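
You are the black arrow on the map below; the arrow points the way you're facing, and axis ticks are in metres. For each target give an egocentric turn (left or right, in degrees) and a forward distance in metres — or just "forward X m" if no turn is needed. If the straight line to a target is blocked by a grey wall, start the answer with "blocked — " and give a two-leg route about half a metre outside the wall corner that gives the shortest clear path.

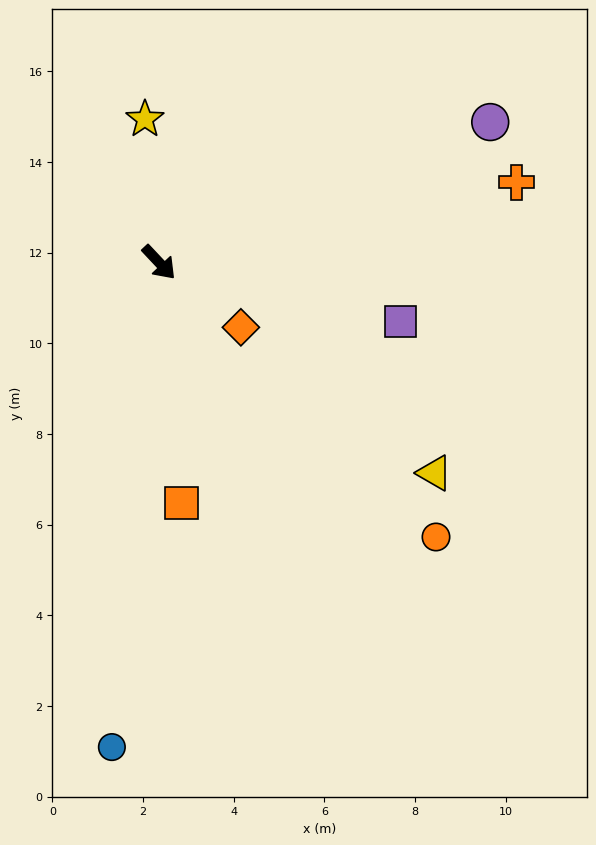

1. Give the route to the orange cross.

turn left 59°, forward 8.1 m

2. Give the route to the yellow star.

turn left 142°, forward 3.2 m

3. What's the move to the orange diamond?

turn left 8°, forward 2.3 m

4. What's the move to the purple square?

turn left 33°, forward 5.5 m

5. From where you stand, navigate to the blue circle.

turn right 49°, forward 10.7 m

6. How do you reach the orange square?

turn right 38°, forward 5.3 m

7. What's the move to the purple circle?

turn left 70°, forward 7.9 m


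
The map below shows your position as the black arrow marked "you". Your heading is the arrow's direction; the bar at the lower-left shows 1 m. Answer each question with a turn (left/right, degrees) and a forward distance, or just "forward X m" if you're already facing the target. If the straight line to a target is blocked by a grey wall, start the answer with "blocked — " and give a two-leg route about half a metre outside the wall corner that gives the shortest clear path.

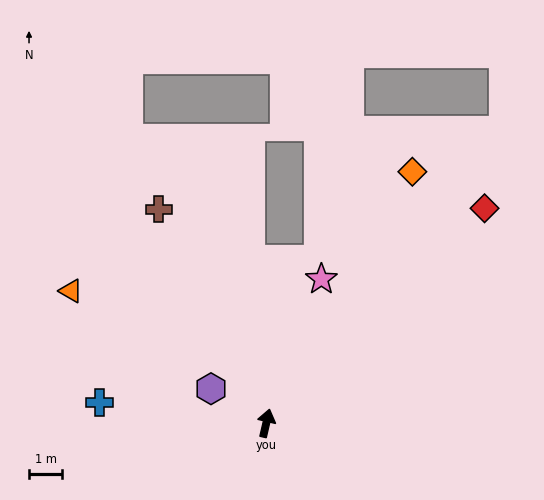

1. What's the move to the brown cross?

turn left 40°, forward 7.2 m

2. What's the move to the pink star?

turn right 8°, forward 4.7 m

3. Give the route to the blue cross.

turn left 96°, forward 5.1 m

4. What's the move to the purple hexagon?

turn left 71°, forward 2.0 m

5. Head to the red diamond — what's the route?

turn right 32°, forward 9.3 m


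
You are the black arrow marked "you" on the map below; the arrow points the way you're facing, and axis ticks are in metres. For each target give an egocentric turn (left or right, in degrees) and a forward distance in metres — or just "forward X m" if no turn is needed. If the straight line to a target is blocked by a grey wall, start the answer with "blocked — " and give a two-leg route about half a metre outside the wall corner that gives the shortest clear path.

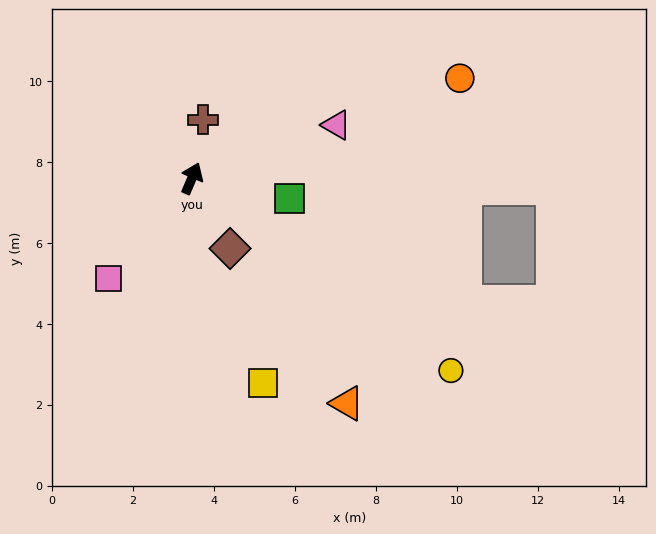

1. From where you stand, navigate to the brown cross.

turn left 12°, forward 1.5 m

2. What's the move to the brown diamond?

turn right 128°, forward 2.0 m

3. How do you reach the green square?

turn right 79°, forward 2.5 m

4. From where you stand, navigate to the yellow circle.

turn right 104°, forward 8.0 m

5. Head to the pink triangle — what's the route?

turn right 47°, forward 3.8 m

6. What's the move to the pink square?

turn left 163°, forward 3.2 m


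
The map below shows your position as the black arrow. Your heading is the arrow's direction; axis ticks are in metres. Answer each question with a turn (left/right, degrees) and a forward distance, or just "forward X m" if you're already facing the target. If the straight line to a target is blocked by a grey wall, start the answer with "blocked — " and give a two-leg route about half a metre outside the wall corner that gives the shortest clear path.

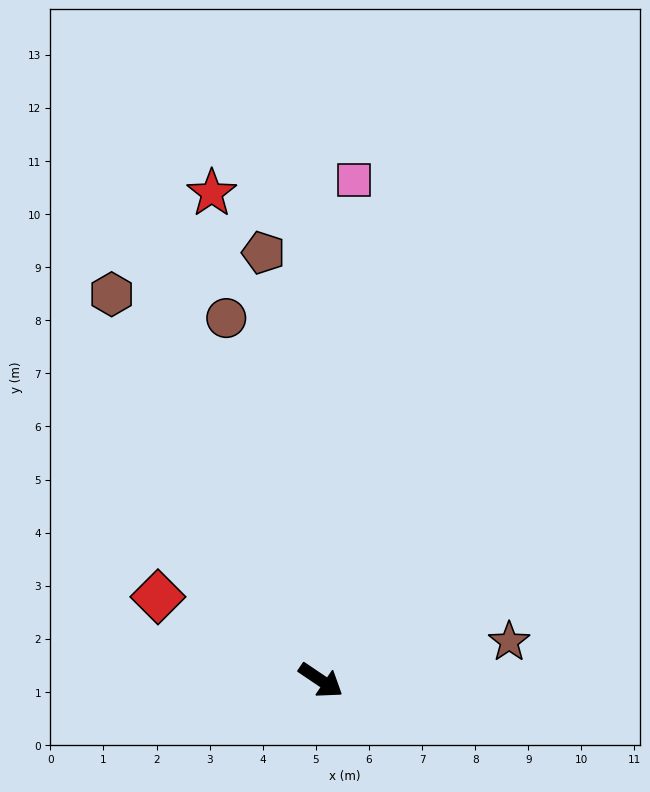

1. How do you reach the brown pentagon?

turn left 132°, forward 8.1 m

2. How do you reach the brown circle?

turn left 139°, forward 7.1 m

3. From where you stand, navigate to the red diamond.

turn right 173°, forward 3.4 m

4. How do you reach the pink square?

turn left 120°, forward 9.4 m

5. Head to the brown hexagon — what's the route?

turn left 152°, forward 8.3 m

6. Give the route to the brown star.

turn left 46°, forward 3.6 m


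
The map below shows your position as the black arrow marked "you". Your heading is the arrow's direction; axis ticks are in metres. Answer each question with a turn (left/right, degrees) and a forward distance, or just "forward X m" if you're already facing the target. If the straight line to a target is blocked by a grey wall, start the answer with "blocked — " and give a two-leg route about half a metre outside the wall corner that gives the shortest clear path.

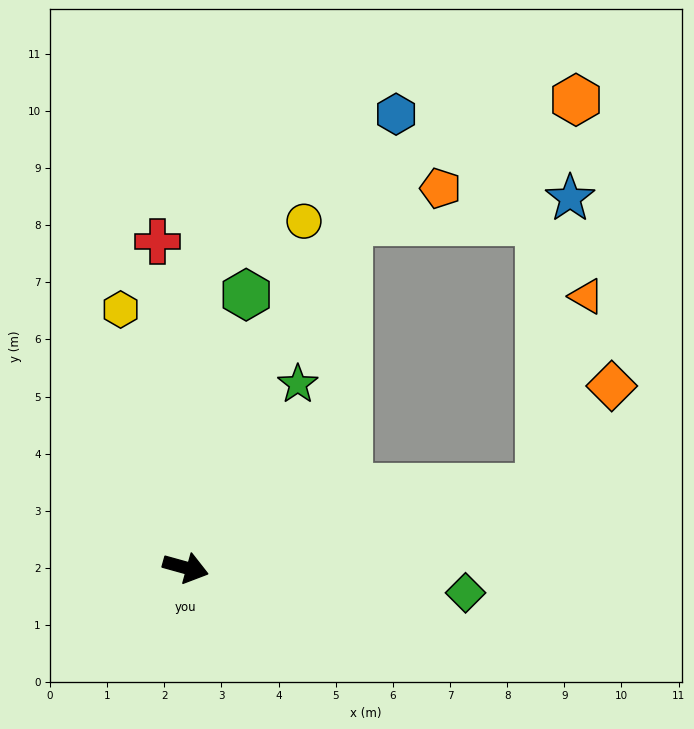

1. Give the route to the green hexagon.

turn left 93°, forward 4.9 m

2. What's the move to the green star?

turn left 74°, forward 3.8 m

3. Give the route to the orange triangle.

blocked — turn left 28°, forward 6.3 m, then turn left 64°, forward 3.5 m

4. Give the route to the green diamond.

turn left 10°, forward 4.9 m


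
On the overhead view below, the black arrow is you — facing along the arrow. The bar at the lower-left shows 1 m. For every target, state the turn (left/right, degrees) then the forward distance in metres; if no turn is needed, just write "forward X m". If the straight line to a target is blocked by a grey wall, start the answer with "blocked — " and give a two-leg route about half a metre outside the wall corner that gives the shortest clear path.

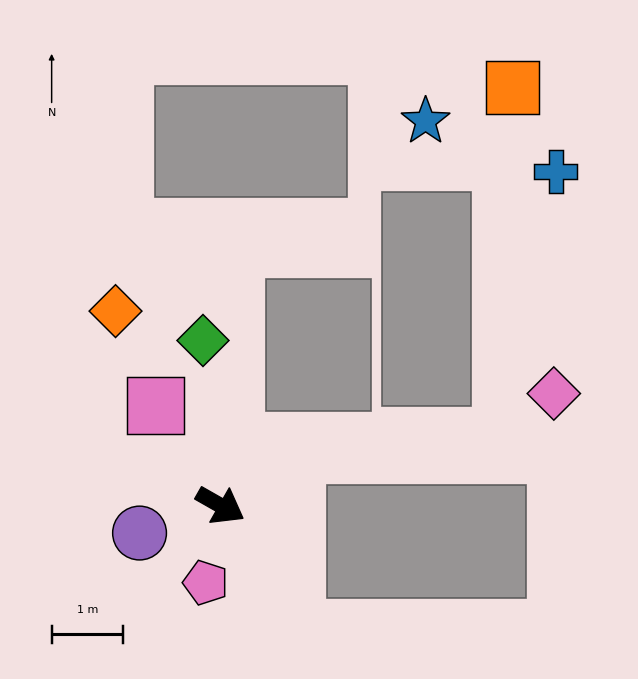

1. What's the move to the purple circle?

turn right 132°, forward 1.2 m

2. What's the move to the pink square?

turn left 153°, forward 1.7 m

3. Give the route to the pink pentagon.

turn right 71°, forward 1.1 m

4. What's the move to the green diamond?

turn left 126°, forward 2.3 m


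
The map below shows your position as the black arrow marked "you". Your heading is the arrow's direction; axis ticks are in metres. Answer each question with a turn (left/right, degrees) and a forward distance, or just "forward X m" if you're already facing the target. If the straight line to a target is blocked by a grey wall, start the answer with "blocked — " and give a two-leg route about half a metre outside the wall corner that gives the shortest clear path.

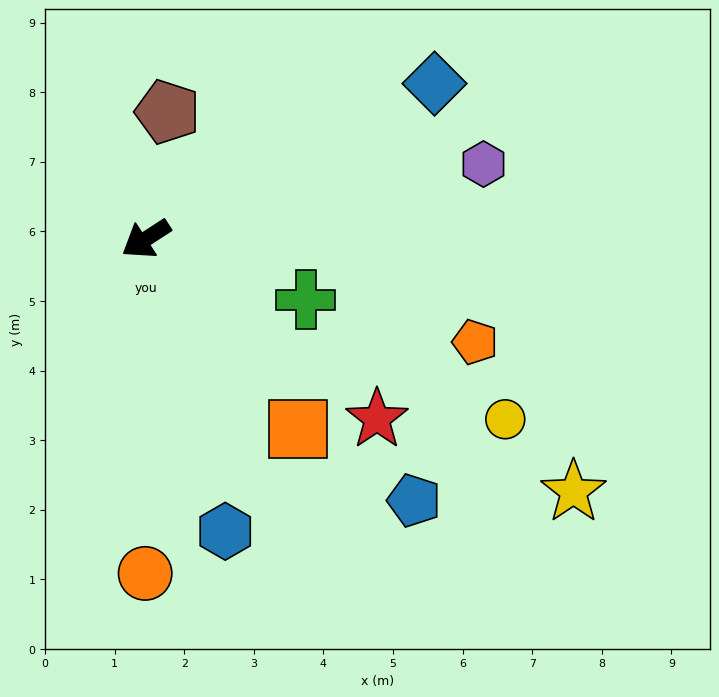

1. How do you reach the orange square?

turn left 96°, forward 3.5 m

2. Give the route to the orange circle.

turn left 57°, forward 4.8 m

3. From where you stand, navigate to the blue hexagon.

turn left 72°, forward 4.4 m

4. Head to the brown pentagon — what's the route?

turn right 133°, forward 1.9 m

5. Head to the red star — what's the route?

turn left 109°, forward 4.2 m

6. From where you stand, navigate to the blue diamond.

turn left 175°, forward 4.7 m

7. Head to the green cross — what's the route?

turn left 126°, forward 2.5 m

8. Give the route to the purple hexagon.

turn left 160°, forward 5.0 m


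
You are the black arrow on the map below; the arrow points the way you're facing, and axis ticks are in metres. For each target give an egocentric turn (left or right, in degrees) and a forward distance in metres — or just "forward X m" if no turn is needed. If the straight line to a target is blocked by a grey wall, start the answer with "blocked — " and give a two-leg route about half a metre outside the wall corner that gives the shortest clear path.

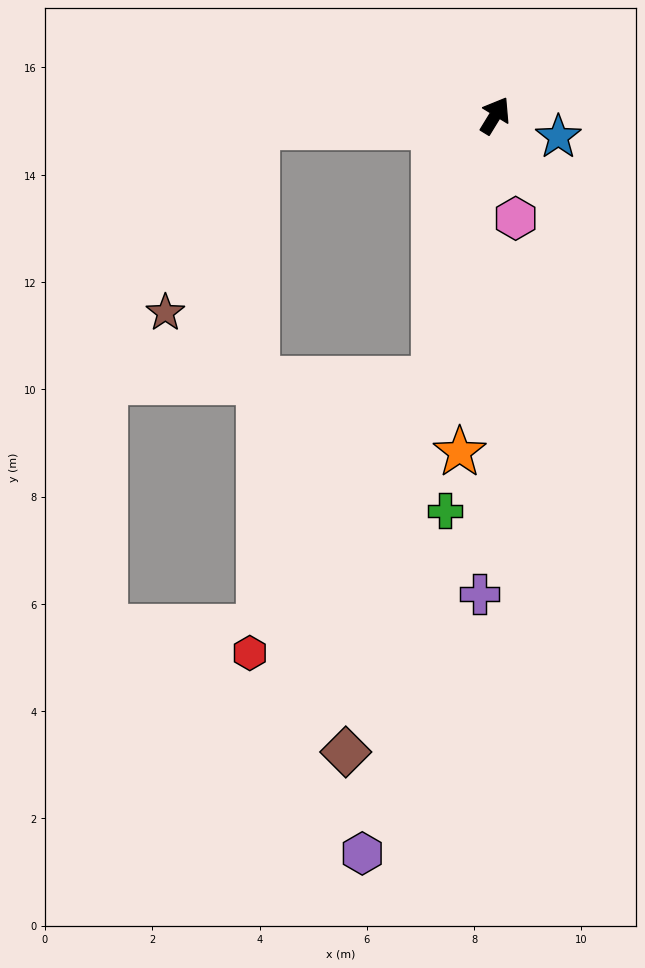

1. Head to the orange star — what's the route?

turn right 155°, forward 6.3 m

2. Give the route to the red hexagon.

blocked — turn right 162°, forward 5.1 m, then turn right 20°, forward 6.1 m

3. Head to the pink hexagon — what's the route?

turn right 137°, forward 2.0 m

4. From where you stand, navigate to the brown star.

blocked — turn left 124°, forward 4.5 m, then turn left 61°, forward 3.9 m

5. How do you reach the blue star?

turn right 77°, forward 1.2 m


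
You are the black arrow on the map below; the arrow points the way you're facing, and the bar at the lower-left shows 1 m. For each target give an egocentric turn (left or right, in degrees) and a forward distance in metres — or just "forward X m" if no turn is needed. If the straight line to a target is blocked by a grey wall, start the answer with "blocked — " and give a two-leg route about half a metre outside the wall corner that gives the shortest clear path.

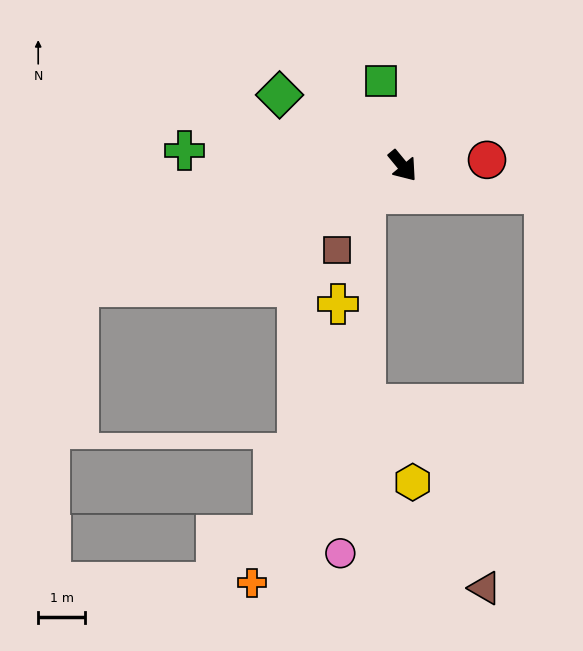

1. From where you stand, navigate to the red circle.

turn left 55°, forward 1.8 m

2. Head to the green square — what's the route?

turn left 155°, forward 1.9 m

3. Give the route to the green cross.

turn right 134°, forward 4.7 m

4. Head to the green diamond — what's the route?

turn right 159°, forward 3.0 m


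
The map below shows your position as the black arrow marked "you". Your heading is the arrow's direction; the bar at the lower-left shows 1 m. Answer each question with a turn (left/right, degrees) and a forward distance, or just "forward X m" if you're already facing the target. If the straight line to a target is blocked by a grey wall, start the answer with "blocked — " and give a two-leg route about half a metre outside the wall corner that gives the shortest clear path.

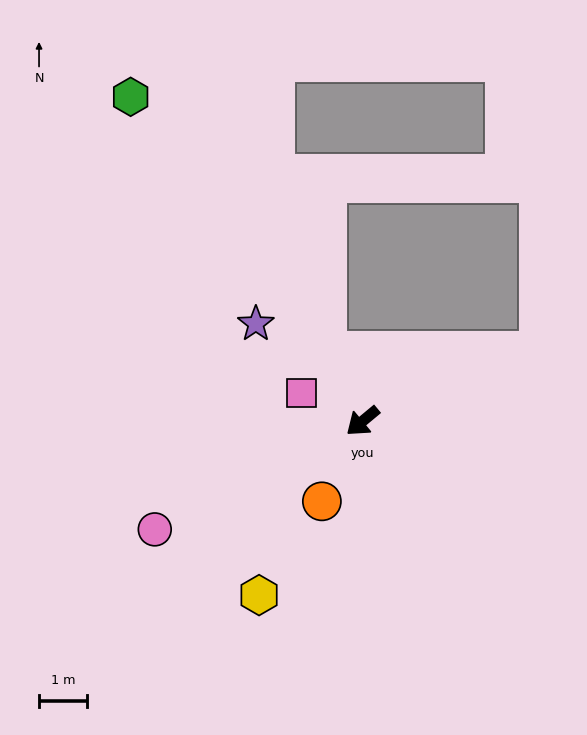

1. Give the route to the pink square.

turn right 65°, forward 1.4 m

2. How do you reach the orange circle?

turn left 23°, forward 1.9 m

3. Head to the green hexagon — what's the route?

turn right 94°, forward 8.3 m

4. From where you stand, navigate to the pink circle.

turn right 12°, forward 4.9 m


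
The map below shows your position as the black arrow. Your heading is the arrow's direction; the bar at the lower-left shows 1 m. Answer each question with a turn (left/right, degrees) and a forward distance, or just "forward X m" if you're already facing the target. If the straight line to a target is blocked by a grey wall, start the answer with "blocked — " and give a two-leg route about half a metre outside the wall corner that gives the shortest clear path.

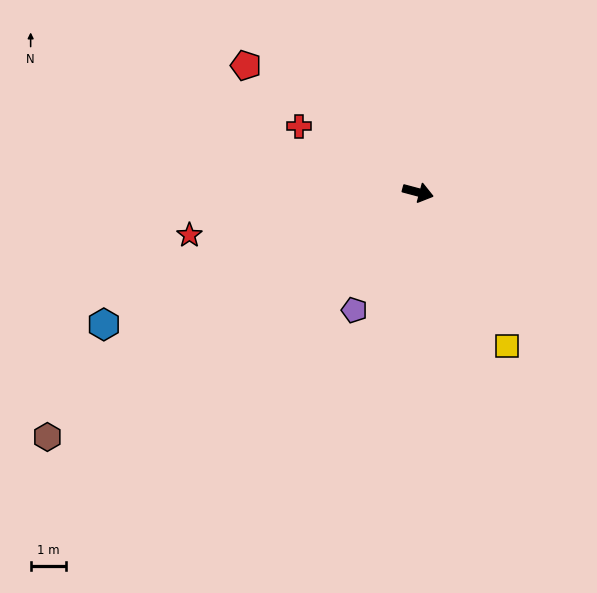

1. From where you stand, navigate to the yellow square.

turn right 45°, forward 5.0 m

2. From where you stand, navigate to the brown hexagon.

turn right 132°, forward 12.5 m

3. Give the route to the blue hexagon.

turn right 142°, forward 9.6 m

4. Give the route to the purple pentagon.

turn right 103°, forward 3.8 m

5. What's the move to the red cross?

turn left 166°, forward 3.8 m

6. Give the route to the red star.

turn right 154°, forward 6.5 m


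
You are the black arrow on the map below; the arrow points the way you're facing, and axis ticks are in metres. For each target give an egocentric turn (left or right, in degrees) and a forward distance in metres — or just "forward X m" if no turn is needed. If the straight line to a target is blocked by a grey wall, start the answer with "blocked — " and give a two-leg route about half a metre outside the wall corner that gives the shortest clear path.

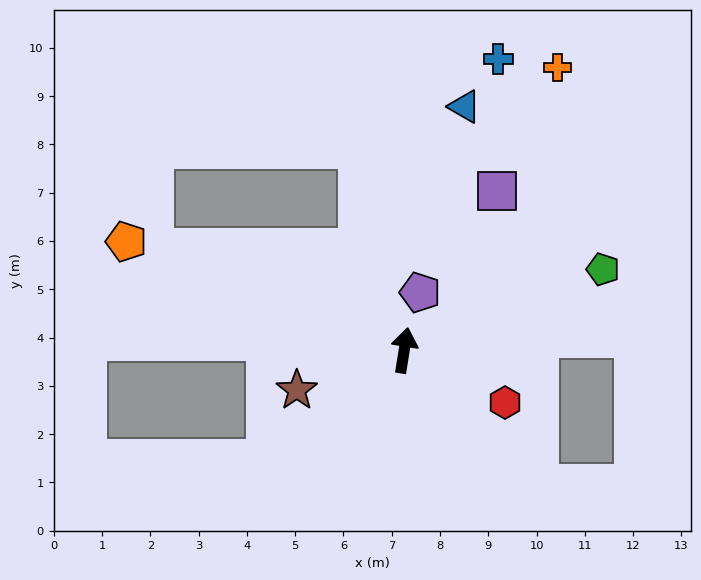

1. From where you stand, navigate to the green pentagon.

turn right 59°, forward 4.4 m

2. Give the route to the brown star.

turn left 119°, forward 2.4 m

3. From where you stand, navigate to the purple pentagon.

turn right 6°, forward 1.2 m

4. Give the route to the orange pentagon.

turn left 78°, forward 6.2 m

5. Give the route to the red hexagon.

turn right 108°, forward 2.4 m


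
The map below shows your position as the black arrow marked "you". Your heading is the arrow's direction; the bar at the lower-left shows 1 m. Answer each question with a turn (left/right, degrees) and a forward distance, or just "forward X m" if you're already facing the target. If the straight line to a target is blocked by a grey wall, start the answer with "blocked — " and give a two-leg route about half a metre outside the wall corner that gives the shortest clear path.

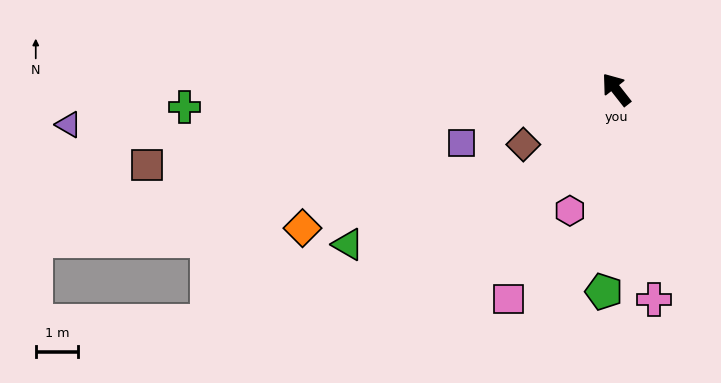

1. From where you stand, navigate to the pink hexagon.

turn left 121°, forward 3.0 m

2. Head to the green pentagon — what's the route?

turn left 138°, forward 4.8 m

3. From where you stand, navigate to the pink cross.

turn left 152°, forward 5.0 m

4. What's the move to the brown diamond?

turn left 83°, forward 2.5 m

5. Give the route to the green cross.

turn left 54°, forward 10.1 m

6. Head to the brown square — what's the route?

turn left 61°, forward 11.2 m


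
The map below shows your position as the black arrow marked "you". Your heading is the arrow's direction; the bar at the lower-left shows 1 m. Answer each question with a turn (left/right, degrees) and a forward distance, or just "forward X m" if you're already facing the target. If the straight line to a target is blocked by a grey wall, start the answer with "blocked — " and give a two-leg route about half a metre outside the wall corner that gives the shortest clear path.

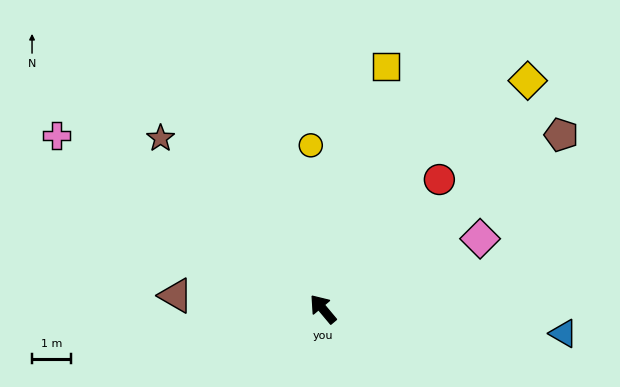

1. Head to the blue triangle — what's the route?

turn right 136°, forward 6.3 m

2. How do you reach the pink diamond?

turn right 106°, forward 4.5 m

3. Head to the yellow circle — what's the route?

turn right 36°, forward 4.3 m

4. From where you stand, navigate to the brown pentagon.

turn right 94°, forward 7.6 m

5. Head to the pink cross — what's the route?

turn left 17°, forward 8.2 m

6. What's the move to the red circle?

turn right 82°, forward 4.5 m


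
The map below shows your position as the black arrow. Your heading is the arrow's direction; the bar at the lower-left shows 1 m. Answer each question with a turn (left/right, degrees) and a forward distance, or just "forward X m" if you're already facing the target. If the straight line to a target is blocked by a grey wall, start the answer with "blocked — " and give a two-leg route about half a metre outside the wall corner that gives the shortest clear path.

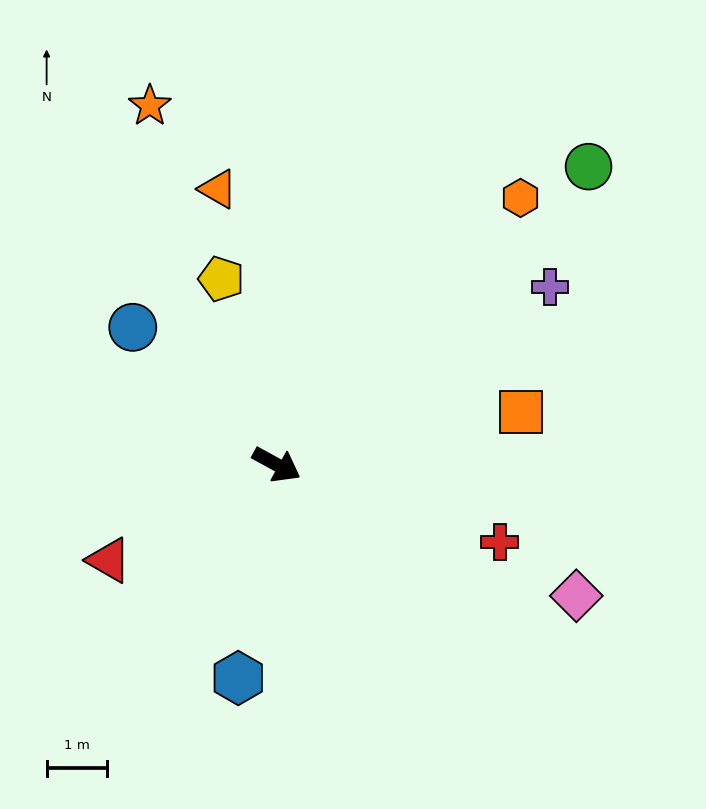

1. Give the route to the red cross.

turn left 10°, forward 3.9 m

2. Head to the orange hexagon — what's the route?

turn left 76°, forward 6.0 m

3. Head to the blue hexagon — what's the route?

turn right 72°, forward 3.6 m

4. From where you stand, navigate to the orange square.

turn left 41°, forward 4.2 m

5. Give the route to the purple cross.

turn left 62°, forward 5.4 m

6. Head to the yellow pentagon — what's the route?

turn left 135°, forward 3.2 m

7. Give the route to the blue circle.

turn left 165°, forward 3.3 m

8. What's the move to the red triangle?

turn right 122°, forward 3.2 m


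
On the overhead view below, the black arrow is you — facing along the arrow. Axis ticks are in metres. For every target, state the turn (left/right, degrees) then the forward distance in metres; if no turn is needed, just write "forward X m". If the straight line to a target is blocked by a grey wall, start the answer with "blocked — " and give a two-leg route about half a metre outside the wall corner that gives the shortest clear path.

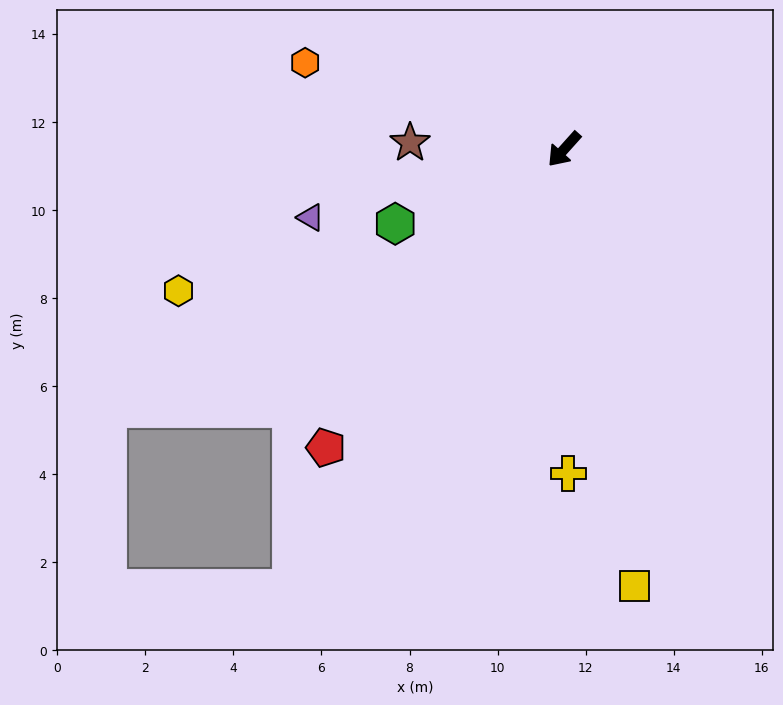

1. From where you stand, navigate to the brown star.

turn right 51°, forward 3.5 m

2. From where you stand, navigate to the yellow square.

turn left 51°, forward 10.0 m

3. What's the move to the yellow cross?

turn left 43°, forward 7.4 m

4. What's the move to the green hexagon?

turn right 24°, forward 4.2 m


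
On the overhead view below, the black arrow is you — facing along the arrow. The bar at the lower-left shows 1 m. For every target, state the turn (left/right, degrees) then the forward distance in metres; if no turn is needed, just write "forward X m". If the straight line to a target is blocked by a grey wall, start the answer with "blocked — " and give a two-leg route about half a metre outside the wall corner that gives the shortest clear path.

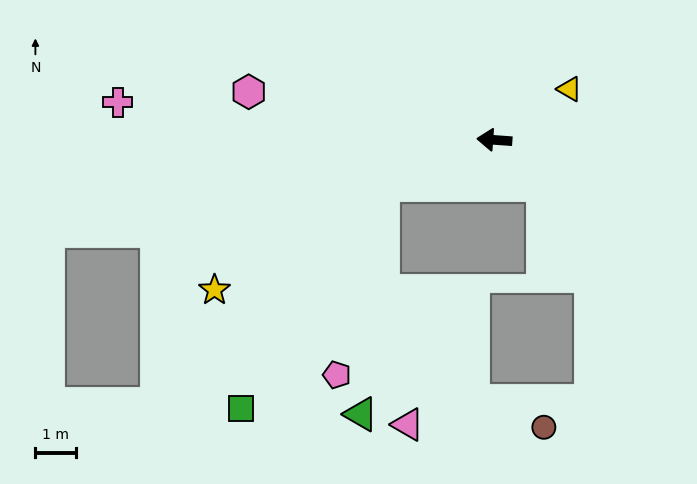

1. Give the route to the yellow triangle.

turn right 142°, forward 2.2 m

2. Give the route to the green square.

blocked — turn left 26°, forward 3.0 m, then turn left 36°, forward 6.6 m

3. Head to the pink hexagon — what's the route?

turn right 7°, forward 6.2 m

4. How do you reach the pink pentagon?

blocked — turn left 26°, forward 3.0 m, then turn left 55°, forward 4.8 m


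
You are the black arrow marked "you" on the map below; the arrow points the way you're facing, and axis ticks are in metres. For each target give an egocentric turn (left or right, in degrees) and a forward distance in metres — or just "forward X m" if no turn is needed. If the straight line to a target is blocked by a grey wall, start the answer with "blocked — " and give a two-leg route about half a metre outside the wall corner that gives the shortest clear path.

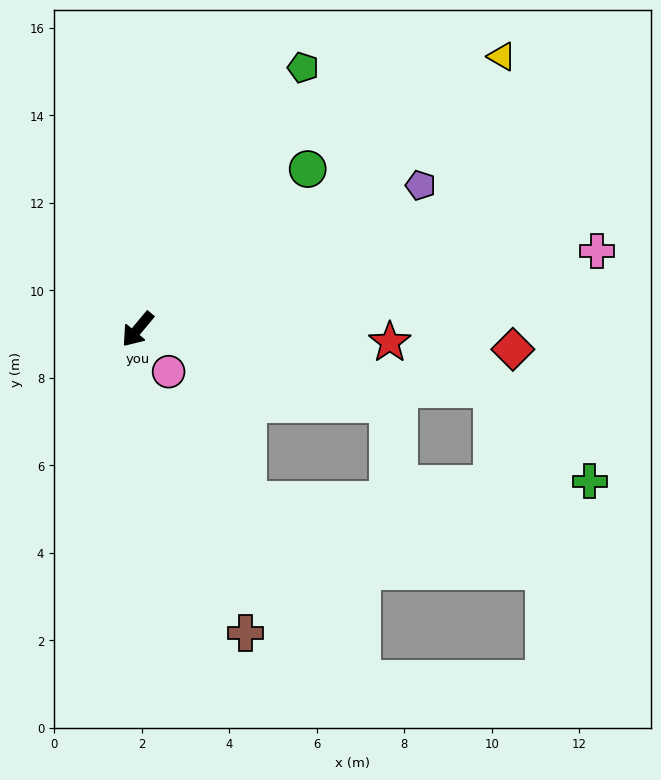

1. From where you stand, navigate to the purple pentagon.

turn left 157°, forward 7.3 m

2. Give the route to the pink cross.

turn left 139°, forward 10.7 m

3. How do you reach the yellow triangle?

turn left 167°, forward 10.4 m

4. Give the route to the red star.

turn left 127°, forward 5.8 m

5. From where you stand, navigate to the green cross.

blocked — turn left 120°, forward 8.2 m, then turn right 33°, forward 3.1 m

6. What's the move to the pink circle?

turn left 76°, forward 1.2 m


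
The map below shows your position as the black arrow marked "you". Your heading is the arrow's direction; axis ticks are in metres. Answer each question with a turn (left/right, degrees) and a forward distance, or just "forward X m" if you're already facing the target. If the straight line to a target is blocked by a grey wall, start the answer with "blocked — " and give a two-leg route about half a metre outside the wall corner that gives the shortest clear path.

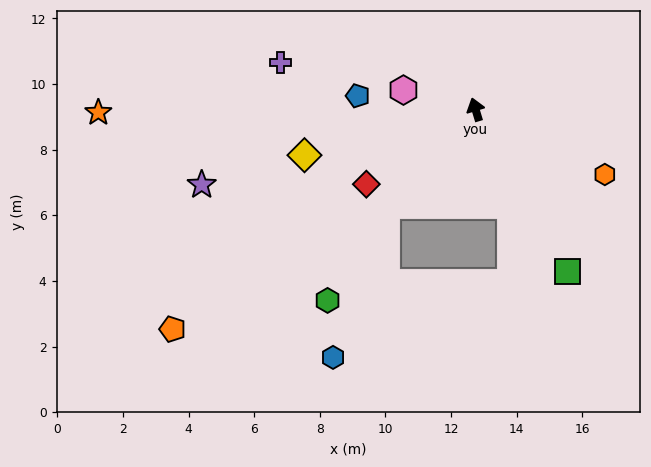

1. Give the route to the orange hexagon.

turn right 134°, forward 4.4 m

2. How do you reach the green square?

turn right 167°, forward 5.7 m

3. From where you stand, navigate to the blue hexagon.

blocked — turn left 120°, forward 4.0 m, then turn left 24°, forward 4.9 m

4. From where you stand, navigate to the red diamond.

turn left 107°, forward 4.0 m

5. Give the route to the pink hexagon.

turn left 58°, forward 2.3 m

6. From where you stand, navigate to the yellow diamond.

turn left 88°, forward 5.4 m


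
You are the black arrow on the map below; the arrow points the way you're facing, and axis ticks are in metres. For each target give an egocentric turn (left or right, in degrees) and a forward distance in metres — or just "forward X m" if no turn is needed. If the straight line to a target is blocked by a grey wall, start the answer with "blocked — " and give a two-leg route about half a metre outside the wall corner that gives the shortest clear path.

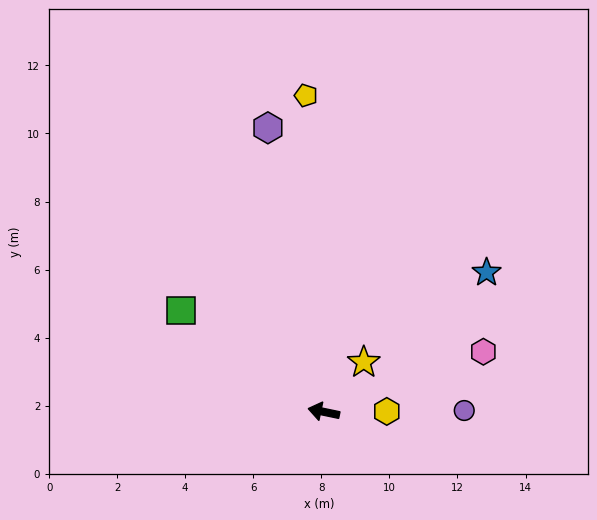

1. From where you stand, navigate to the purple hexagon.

turn right 67°, forward 8.5 m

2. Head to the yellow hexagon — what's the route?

turn right 168°, forward 1.9 m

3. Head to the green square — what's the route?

turn right 24°, forward 5.2 m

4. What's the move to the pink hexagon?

turn right 148°, forward 5.0 m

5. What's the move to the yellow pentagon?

turn right 75°, forward 9.3 m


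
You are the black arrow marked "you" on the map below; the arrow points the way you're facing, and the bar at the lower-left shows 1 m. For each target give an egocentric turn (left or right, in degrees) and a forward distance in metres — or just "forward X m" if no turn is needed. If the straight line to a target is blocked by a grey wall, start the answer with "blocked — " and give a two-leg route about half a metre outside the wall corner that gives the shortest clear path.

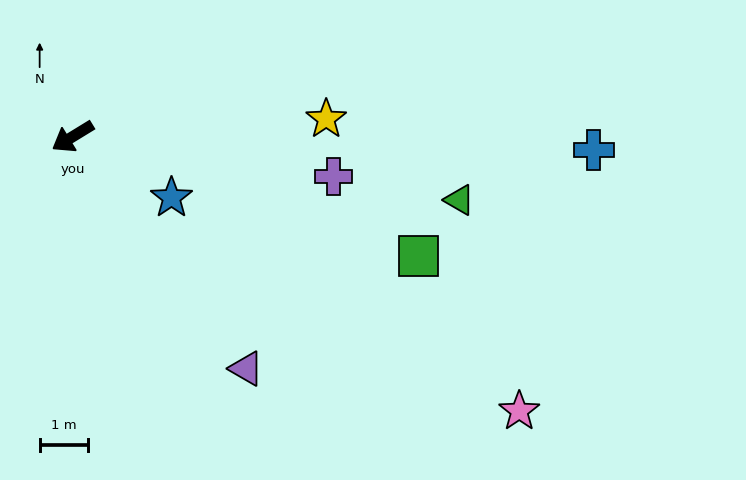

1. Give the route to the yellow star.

turn left 153°, forward 5.3 m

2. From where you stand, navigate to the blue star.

turn left 117°, forward 2.4 m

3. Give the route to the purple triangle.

turn left 95°, forward 6.0 m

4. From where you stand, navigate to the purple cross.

turn left 140°, forward 5.5 m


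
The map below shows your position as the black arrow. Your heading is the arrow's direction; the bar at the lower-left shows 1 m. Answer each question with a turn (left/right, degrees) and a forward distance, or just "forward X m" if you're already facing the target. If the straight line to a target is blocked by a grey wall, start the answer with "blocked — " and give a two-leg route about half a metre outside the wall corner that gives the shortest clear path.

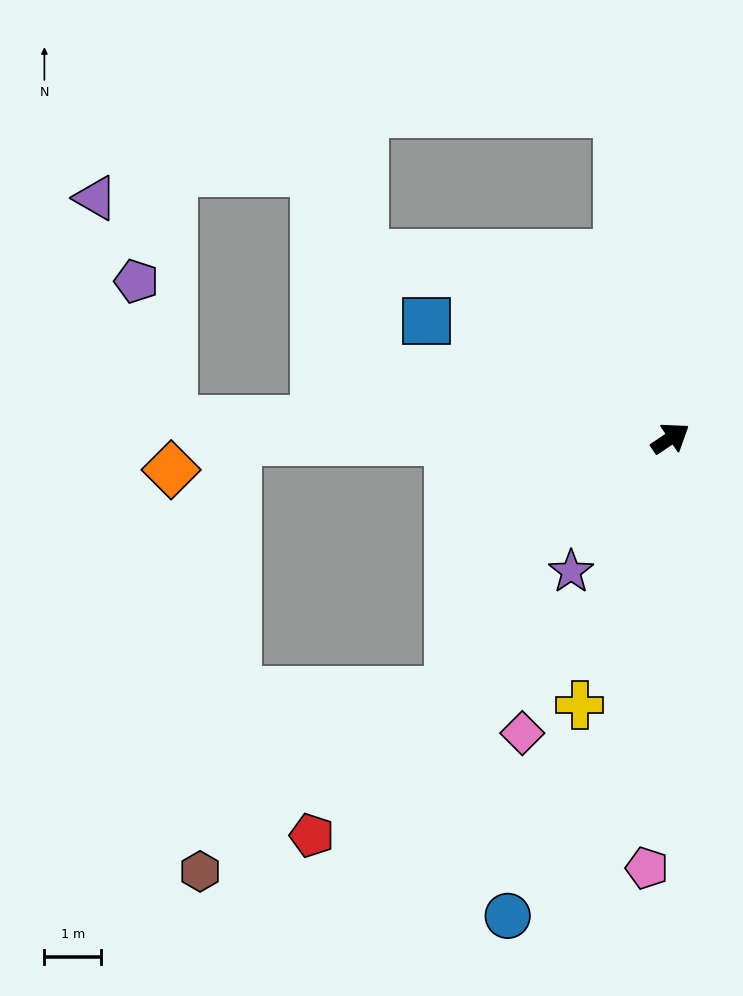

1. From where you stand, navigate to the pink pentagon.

turn right 127°, forward 7.5 m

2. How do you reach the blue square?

turn left 120°, forward 4.7 m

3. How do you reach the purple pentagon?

blocked — turn left 144°, forward 8.7 m, then turn right 73°, forward 2.5 m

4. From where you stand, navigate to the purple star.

turn right 161°, forward 2.9 m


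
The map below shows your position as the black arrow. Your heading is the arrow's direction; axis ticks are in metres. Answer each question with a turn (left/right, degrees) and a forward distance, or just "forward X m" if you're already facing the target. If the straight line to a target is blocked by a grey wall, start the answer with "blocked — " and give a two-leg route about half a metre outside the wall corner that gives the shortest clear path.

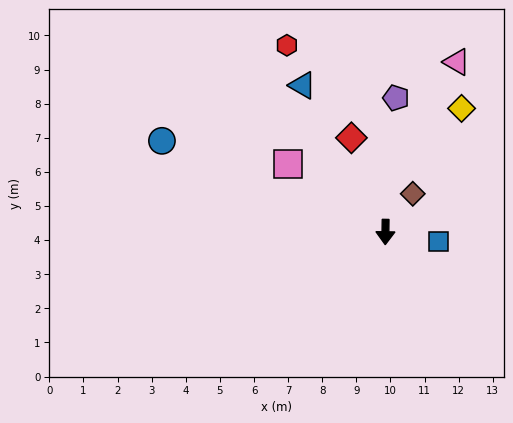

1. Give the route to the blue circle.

turn right 111°, forward 7.1 m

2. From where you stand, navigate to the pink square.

turn right 124°, forward 3.5 m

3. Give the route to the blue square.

turn left 80°, forward 1.6 m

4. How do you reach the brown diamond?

turn left 145°, forward 1.4 m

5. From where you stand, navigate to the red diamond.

turn right 159°, forward 2.9 m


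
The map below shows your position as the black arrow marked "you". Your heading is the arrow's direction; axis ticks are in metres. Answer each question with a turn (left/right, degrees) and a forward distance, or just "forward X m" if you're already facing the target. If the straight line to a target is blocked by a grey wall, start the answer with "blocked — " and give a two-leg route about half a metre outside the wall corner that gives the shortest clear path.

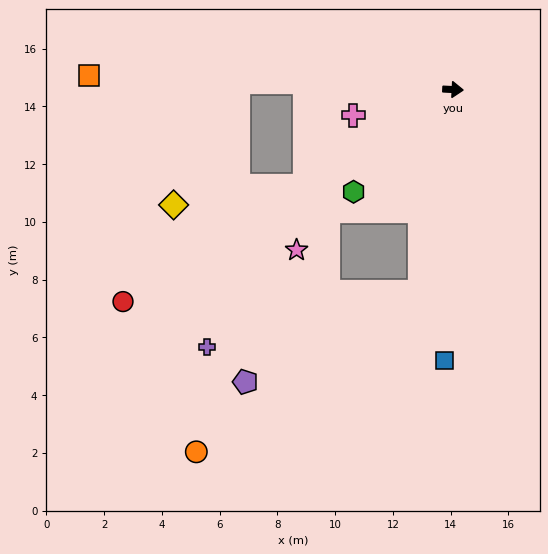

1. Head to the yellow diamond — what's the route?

blocked — turn right 144°, forward 6.1 m, then turn right 25°, forward 4.6 m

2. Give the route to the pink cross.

turn right 163°, forward 3.6 m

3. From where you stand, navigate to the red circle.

turn right 144°, forward 13.6 m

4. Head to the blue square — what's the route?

turn right 89°, forward 9.4 m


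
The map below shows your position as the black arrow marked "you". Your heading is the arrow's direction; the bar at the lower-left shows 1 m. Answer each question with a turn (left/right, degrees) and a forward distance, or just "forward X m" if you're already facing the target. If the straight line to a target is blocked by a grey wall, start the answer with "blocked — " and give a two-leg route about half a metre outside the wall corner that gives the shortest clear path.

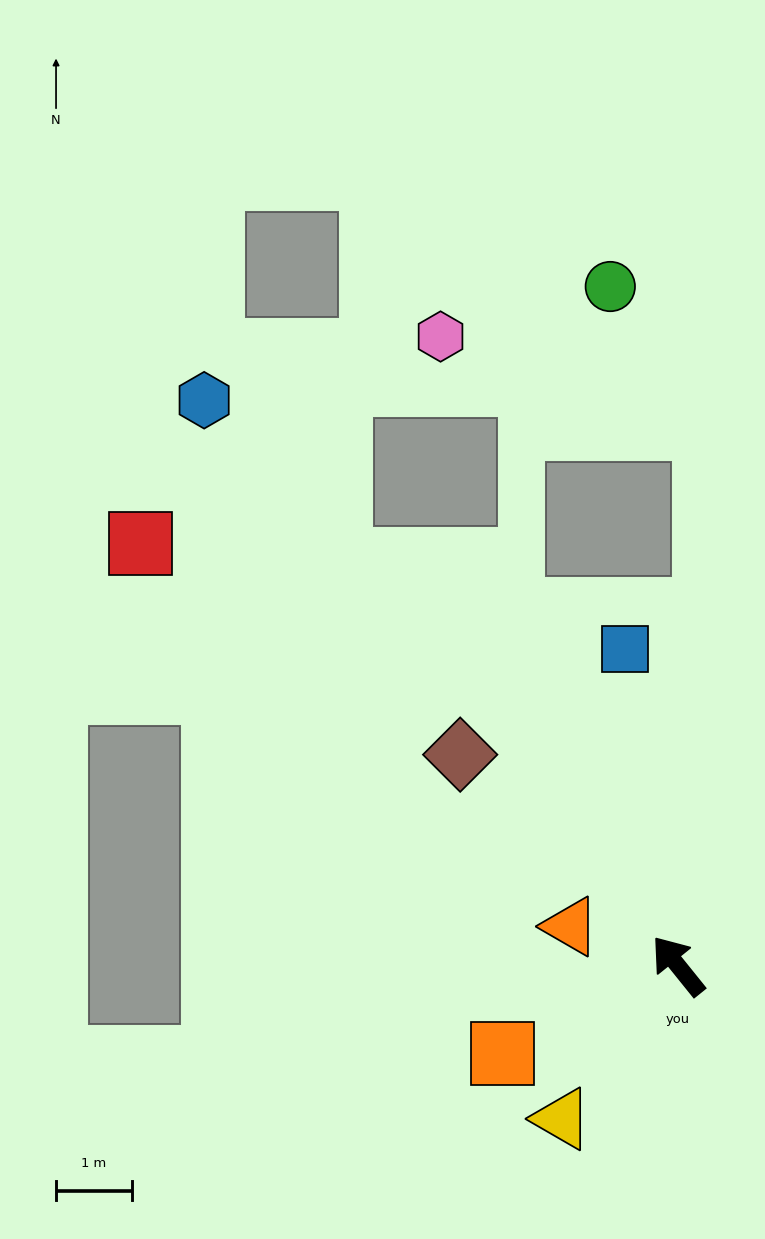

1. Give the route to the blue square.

turn right 29°, forward 4.2 m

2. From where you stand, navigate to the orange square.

turn left 78°, forward 2.6 m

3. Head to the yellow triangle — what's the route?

turn left 104°, forward 2.5 m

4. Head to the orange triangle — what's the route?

turn left 31°, forward 1.5 m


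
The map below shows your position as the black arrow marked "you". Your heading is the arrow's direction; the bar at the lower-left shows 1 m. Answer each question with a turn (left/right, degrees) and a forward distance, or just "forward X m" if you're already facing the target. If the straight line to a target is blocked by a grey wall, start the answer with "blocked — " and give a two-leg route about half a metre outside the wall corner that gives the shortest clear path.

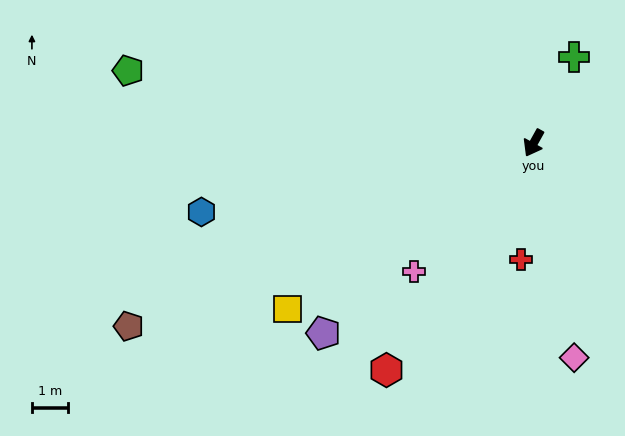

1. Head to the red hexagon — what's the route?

turn right 4°, forward 7.5 m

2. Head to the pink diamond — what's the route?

turn left 40°, forward 6.0 m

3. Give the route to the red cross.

turn left 23°, forward 3.2 m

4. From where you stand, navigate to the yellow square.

turn right 27°, forward 8.2 m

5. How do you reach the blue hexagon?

turn right 49°, forward 9.3 m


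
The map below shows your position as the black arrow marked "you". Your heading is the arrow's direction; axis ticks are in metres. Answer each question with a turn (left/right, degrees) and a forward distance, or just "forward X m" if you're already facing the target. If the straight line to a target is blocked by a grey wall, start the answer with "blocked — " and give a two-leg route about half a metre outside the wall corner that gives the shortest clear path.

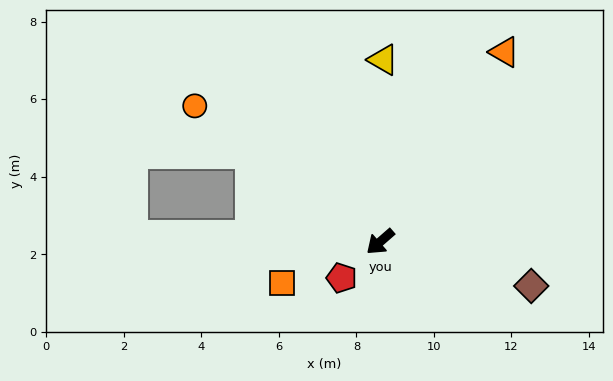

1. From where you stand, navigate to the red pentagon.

turn left 2°, forward 1.4 m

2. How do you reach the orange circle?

turn right 77°, forward 5.9 m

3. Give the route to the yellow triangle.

turn right 132°, forward 4.7 m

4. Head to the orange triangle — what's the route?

turn right 164°, forward 5.8 m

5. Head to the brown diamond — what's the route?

turn left 123°, forward 4.1 m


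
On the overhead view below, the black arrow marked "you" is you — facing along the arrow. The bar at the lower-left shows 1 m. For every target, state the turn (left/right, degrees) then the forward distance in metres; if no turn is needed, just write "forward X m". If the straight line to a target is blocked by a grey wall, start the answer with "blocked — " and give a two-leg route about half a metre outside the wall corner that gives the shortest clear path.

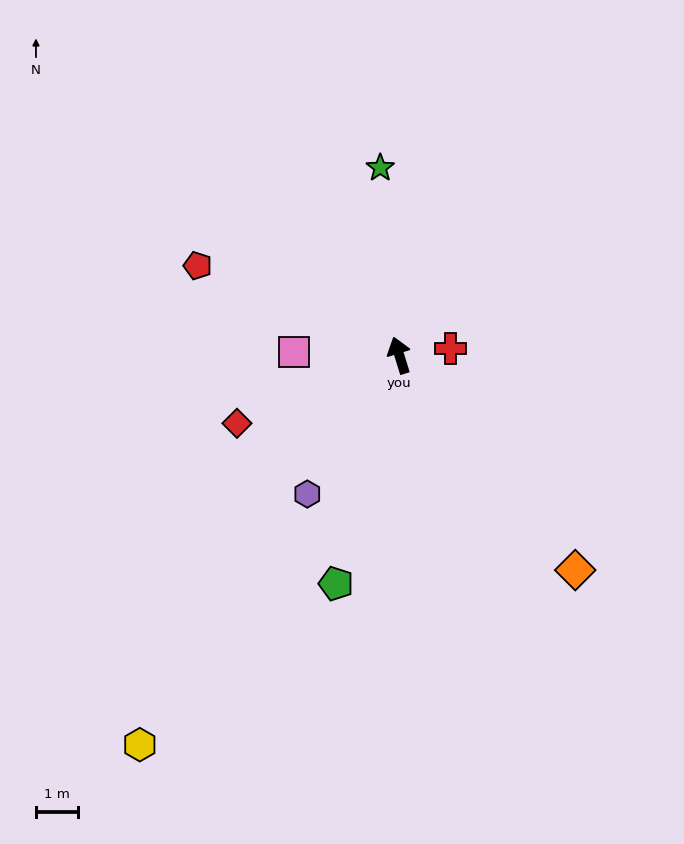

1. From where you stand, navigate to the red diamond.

turn left 96°, forward 4.2 m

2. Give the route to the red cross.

turn right 99°, forward 1.2 m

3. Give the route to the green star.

turn right 11°, forward 4.5 m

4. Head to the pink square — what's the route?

turn left 71°, forward 2.5 m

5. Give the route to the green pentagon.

turn left 147°, forward 5.6 m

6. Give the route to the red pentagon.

turn left 49°, forward 5.3 m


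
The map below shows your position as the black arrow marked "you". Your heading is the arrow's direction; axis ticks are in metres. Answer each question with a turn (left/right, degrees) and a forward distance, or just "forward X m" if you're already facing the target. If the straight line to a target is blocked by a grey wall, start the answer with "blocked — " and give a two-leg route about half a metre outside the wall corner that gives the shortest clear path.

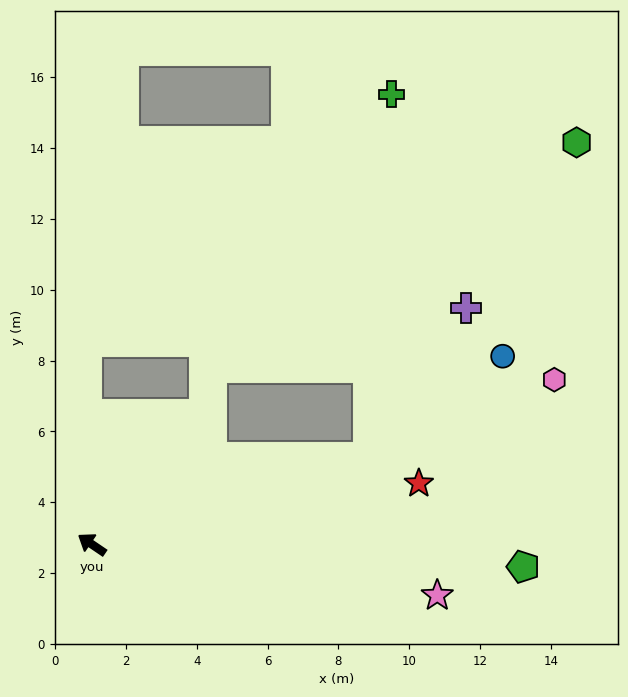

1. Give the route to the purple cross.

blocked — turn right 128°, forward 8.2 m, then turn left 39°, forward 5.0 m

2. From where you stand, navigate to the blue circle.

blocked — turn right 128°, forward 8.2 m, then turn left 19°, forward 4.7 m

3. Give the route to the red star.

turn right 135°, forward 9.4 m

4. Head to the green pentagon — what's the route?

turn right 149°, forward 12.2 m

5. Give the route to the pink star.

turn right 154°, forward 9.9 m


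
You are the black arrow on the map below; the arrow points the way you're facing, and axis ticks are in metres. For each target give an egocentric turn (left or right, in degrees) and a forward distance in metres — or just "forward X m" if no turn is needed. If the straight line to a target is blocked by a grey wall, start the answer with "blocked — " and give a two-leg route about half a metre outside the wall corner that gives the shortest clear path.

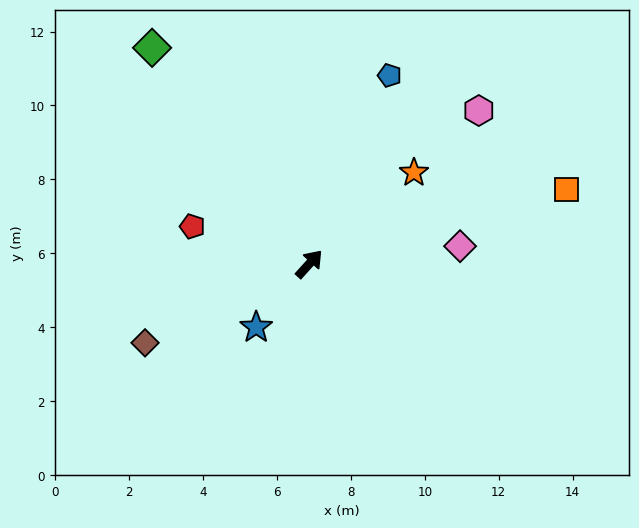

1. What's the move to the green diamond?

turn left 78°, forward 7.2 m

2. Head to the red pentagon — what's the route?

turn left 114°, forward 3.3 m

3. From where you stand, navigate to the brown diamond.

turn left 158°, forward 4.9 m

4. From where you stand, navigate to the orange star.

turn right 7°, forward 3.8 m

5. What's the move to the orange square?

turn right 32°, forward 7.2 m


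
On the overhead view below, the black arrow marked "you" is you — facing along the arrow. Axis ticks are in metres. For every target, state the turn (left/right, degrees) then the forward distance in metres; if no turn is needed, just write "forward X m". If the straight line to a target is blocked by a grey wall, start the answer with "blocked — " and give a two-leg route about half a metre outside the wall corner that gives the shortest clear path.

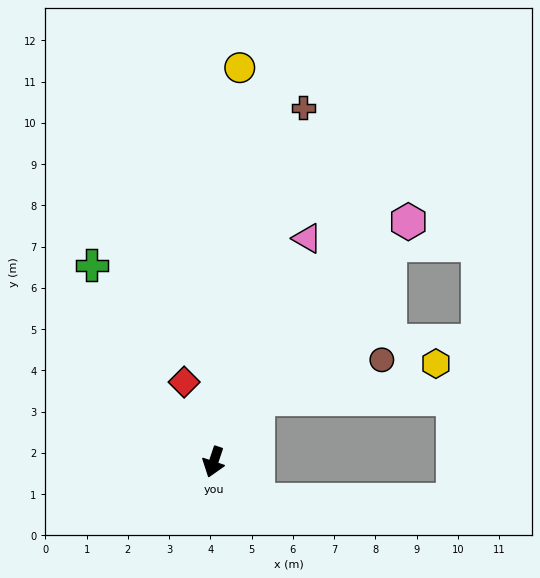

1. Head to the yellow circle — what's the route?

turn right 165°, forward 9.6 m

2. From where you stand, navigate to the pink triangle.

turn left 176°, forward 5.9 m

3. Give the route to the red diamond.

turn right 141°, forward 2.1 m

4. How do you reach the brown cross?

turn right 176°, forward 8.9 m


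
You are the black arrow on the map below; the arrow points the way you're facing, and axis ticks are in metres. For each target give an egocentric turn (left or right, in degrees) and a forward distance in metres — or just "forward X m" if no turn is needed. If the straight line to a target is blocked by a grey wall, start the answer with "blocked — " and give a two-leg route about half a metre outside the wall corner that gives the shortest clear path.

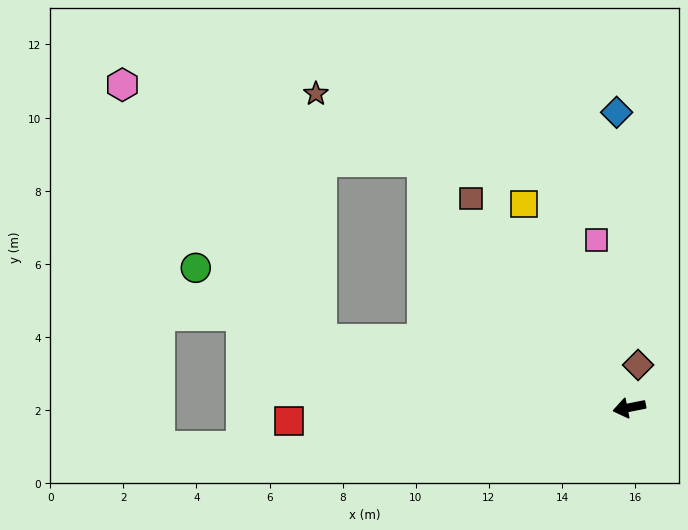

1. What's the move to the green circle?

blocked — turn right 24°, forward 8.6 m, then turn right 17°, forward 4.0 m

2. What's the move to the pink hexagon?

blocked — turn right 24°, forward 8.6 m, then turn right 39°, forward 8.8 m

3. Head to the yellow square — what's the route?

turn right 74°, forward 6.3 m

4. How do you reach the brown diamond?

turn right 113°, forward 1.2 m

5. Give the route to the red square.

turn right 9°, forward 9.3 m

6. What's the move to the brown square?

turn right 64°, forward 7.2 m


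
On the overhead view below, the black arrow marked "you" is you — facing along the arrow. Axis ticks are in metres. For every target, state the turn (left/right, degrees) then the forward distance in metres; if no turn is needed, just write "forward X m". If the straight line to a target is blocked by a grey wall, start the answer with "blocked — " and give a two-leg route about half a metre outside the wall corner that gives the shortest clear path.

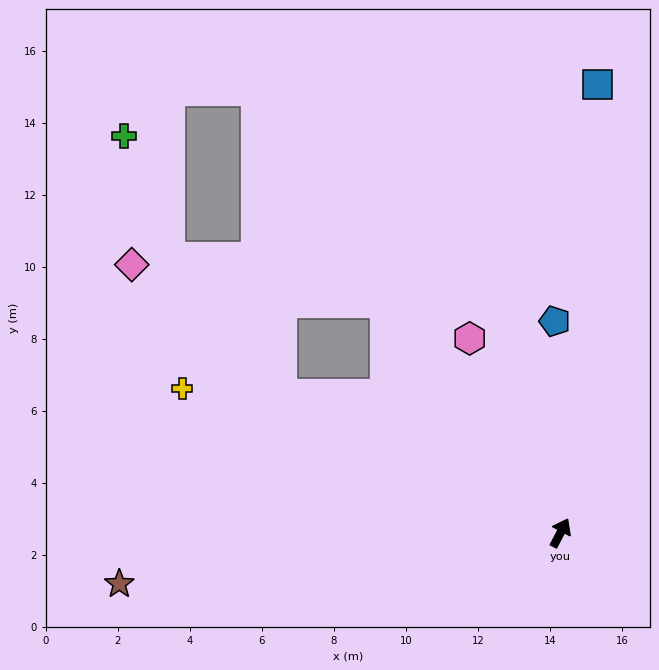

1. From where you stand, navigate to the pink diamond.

blocked — turn left 91°, forward 8.6 m, then turn right 14°, forward 5.5 m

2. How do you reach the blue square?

turn left 23°, forward 12.5 m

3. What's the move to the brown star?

turn left 124°, forward 12.3 m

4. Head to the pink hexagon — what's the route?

turn left 53°, forward 6.0 m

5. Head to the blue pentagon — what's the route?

turn left 29°, forward 5.9 m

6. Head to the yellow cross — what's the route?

turn left 97°, forward 11.2 m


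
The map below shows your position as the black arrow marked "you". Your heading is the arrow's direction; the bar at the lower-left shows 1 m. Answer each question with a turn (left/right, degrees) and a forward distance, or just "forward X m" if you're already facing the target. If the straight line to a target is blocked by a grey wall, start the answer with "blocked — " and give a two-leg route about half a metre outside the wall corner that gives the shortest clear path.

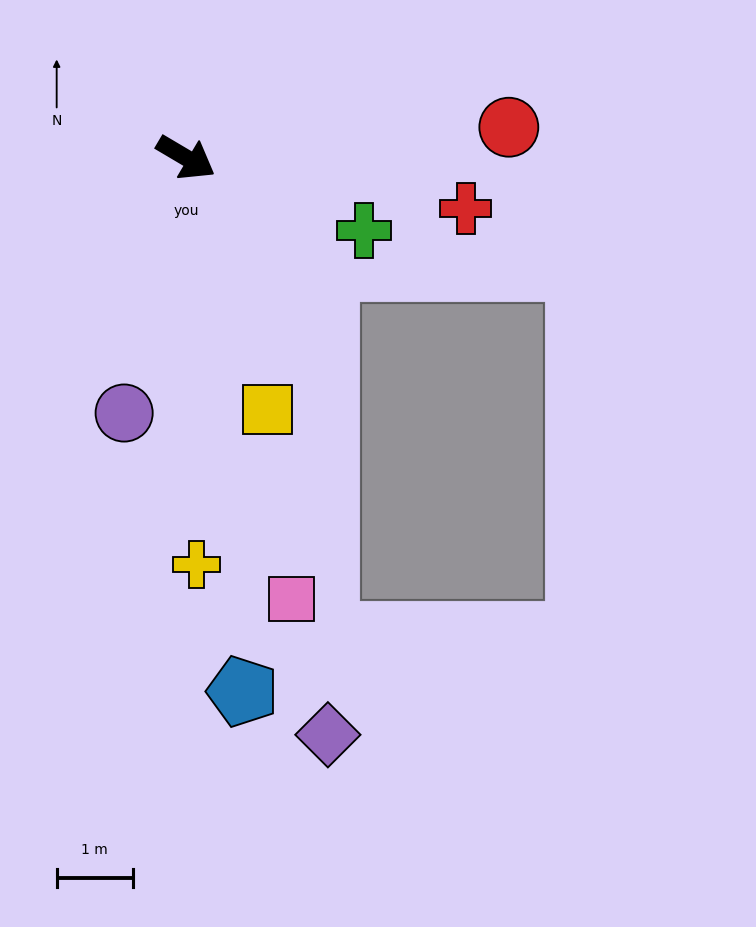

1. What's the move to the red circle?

turn left 36°, forward 4.3 m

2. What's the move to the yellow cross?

turn right 58°, forward 5.4 m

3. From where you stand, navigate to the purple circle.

turn right 73°, forward 3.5 m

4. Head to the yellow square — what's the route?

turn right 41°, forward 3.5 m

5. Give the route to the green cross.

turn left 8°, forward 2.5 m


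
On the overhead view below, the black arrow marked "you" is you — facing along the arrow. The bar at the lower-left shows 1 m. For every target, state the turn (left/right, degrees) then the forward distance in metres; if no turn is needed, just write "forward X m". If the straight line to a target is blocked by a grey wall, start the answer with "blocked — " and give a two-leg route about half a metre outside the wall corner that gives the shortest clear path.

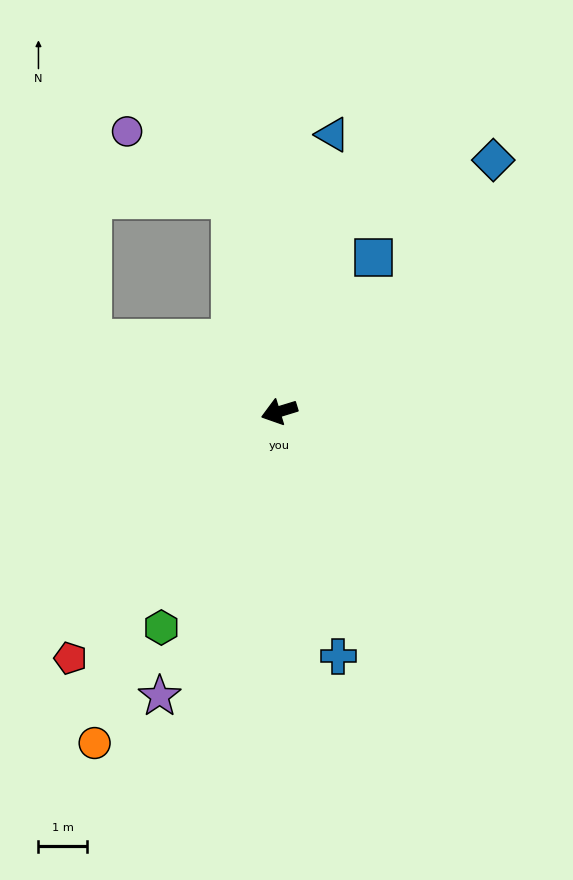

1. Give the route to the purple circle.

blocked — turn right 95°, forward 4.5 m, then turn left 46°, forward 2.5 m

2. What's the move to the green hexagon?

turn left 44°, forward 5.0 m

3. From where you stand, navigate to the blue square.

turn right 139°, forward 3.7 m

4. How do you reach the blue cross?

turn left 87°, forward 5.2 m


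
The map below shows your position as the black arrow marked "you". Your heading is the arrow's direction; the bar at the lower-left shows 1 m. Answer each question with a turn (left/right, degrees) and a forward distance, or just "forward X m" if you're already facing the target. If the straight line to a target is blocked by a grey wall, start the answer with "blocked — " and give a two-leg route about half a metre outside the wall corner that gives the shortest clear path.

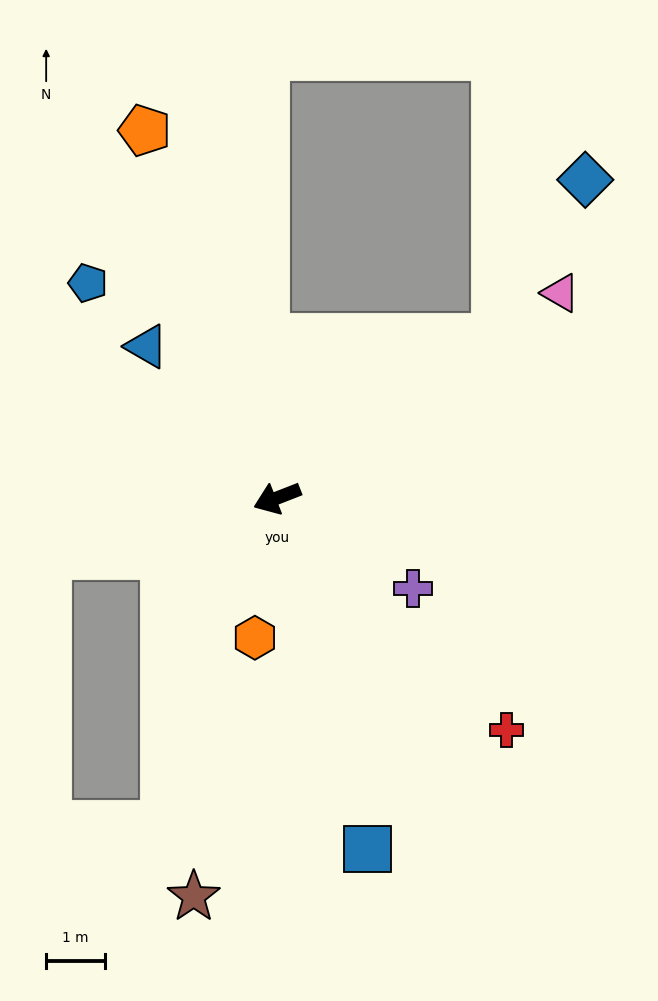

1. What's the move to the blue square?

turn left 83°, forward 6.2 m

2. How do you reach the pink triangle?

turn right 165°, forward 6.0 m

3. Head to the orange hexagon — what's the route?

turn left 60°, forward 2.4 m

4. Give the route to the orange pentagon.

turn right 92°, forward 6.7 m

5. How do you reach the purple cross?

turn left 125°, forward 2.8 m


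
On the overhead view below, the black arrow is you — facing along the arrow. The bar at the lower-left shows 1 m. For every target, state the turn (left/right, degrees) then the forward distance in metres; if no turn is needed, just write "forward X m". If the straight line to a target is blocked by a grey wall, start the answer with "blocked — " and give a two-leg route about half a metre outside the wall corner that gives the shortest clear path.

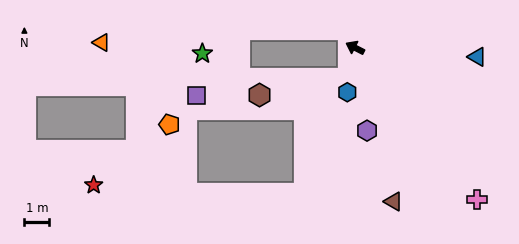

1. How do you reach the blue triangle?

turn right 157°, forward 4.9 m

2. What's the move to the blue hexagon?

turn left 107°, forward 1.8 m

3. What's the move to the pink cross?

turn left 156°, forward 7.8 m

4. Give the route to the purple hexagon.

turn left 125°, forward 3.3 m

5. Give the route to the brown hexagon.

blocked — turn left 105°, forward 1.2 m, then turn right 67°, forward 3.6 m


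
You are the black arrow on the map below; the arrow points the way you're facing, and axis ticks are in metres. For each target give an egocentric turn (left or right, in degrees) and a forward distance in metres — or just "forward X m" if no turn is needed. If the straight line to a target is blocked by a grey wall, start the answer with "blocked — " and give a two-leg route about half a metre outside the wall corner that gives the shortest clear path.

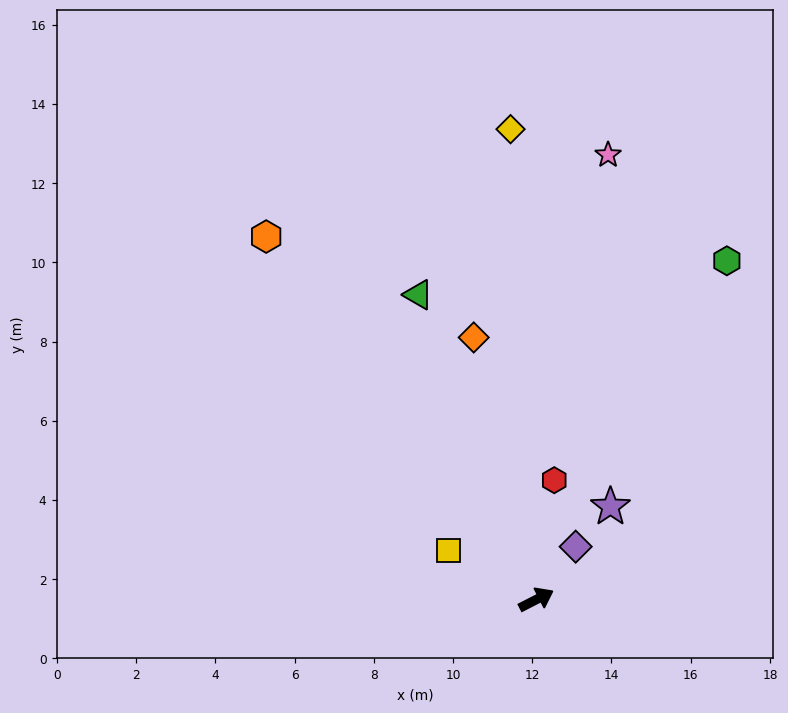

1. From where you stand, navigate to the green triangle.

turn left 84°, forward 8.3 m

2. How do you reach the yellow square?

turn left 123°, forward 2.5 m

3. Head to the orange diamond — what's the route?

turn left 76°, forward 6.8 m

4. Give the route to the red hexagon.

turn left 54°, forward 3.0 m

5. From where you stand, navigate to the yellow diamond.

turn left 66°, forward 11.9 m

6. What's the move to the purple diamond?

turn left 26°, forward 1.7 m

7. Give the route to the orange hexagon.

turn left 100°, forward 11.4 m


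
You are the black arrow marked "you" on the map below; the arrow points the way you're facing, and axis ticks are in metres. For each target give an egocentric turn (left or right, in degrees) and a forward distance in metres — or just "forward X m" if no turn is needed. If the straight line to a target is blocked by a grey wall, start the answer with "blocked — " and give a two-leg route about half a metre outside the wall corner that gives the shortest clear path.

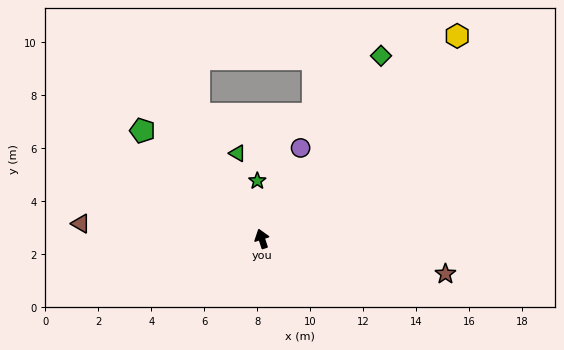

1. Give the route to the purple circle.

turn right 41°, forward 3.7 m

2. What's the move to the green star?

turn right 13°, forward 2.2 m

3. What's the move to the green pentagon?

turn left 30°, forward 6.1 m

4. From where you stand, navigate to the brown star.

turn right 119°, forward 7.1 m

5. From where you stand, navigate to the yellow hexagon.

turn right 62°, forward 10.6 m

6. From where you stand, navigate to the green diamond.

turn right 51°, forward 8.2 m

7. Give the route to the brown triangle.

turn left 67°, forward 6.9 m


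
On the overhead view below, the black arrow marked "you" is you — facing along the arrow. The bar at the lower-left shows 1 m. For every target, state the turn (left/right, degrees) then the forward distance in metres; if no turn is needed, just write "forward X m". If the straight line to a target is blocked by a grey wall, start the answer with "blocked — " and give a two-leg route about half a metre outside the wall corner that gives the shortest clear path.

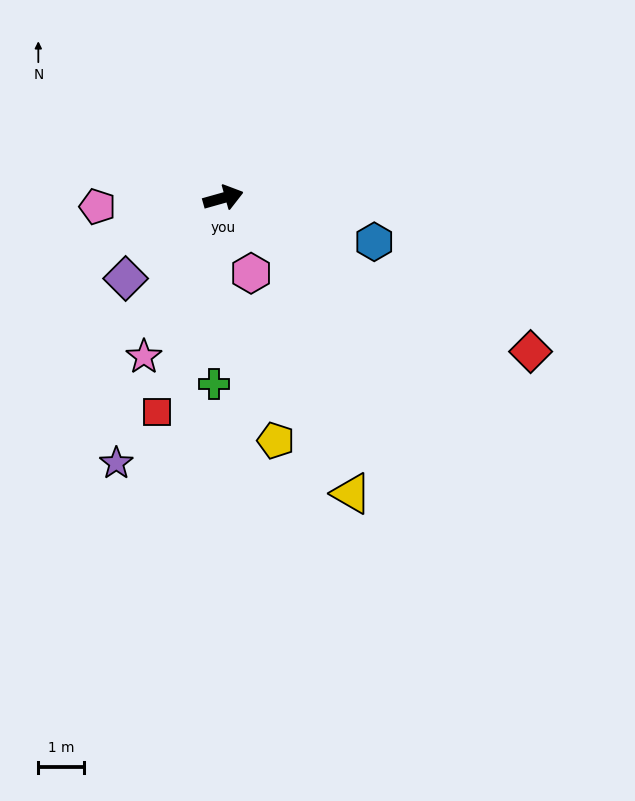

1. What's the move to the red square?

turn right 123°, forward 4.9 m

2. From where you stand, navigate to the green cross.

turn right 109°, forward 4.1 m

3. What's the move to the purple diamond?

turn right 156°, forward 2.8 m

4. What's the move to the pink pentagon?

turn left 168°, forward 2.8 m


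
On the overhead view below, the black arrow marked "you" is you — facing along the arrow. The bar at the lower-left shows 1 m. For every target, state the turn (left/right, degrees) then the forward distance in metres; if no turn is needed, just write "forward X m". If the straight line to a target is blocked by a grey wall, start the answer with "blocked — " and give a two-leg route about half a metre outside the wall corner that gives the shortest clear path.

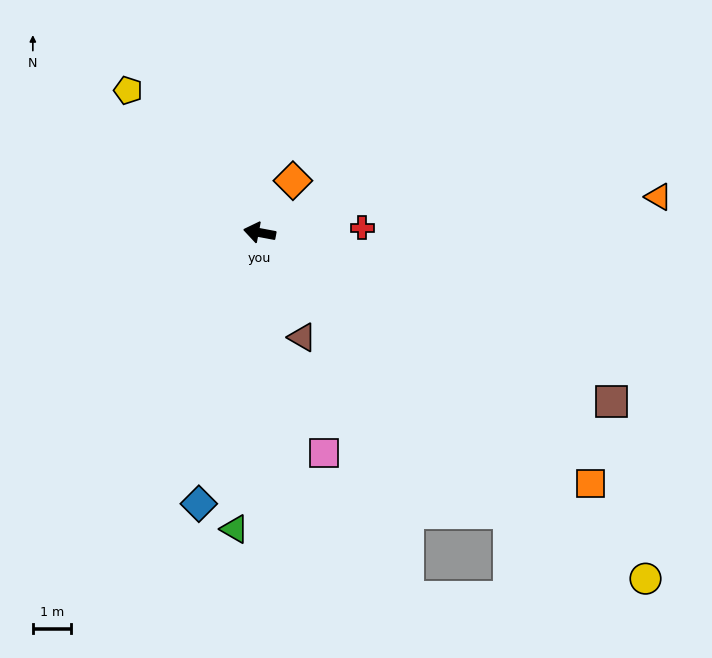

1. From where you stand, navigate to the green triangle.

turn left 96°, forward 7.9 m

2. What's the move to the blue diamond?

turn left 88°, forward 7.3 m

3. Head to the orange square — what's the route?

turn left 153°, forward 11.0 m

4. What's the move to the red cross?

turn right 167°, forward 2.7 m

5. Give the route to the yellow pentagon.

turn right 37°, forward 5.1 m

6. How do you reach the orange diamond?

turn right 112°, forward 1.6 m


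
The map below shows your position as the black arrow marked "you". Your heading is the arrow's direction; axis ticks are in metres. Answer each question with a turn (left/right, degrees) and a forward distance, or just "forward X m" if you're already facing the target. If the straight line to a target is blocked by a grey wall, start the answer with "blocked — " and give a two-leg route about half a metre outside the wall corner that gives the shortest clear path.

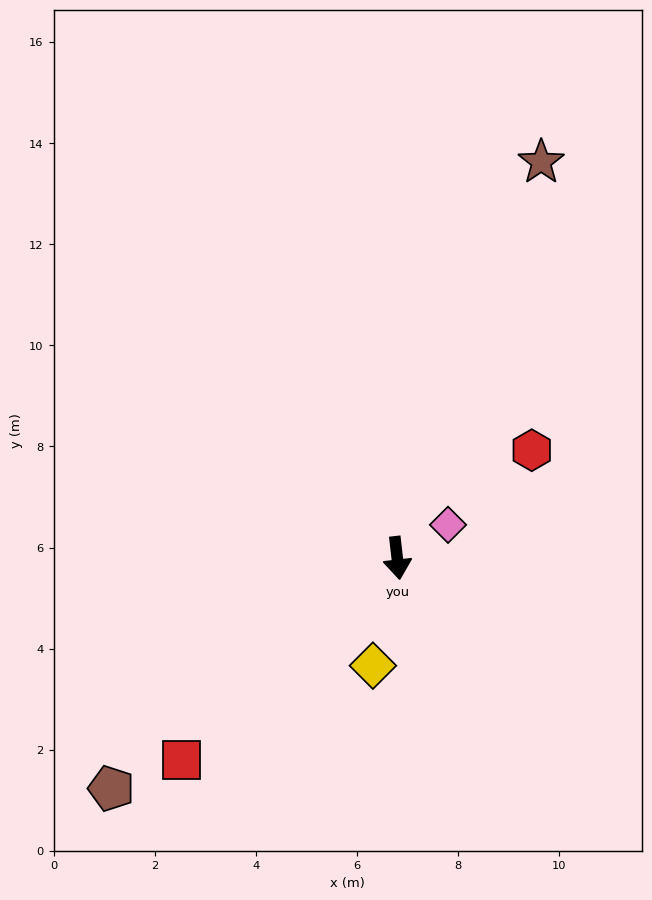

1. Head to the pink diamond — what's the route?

turn left 117°, forward 1.2 m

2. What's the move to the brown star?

turn left 153°, forward 8.3 m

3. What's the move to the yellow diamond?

turn right 19°, forward 2.2 m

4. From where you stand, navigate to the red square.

turn right 53°, forward 5.9 m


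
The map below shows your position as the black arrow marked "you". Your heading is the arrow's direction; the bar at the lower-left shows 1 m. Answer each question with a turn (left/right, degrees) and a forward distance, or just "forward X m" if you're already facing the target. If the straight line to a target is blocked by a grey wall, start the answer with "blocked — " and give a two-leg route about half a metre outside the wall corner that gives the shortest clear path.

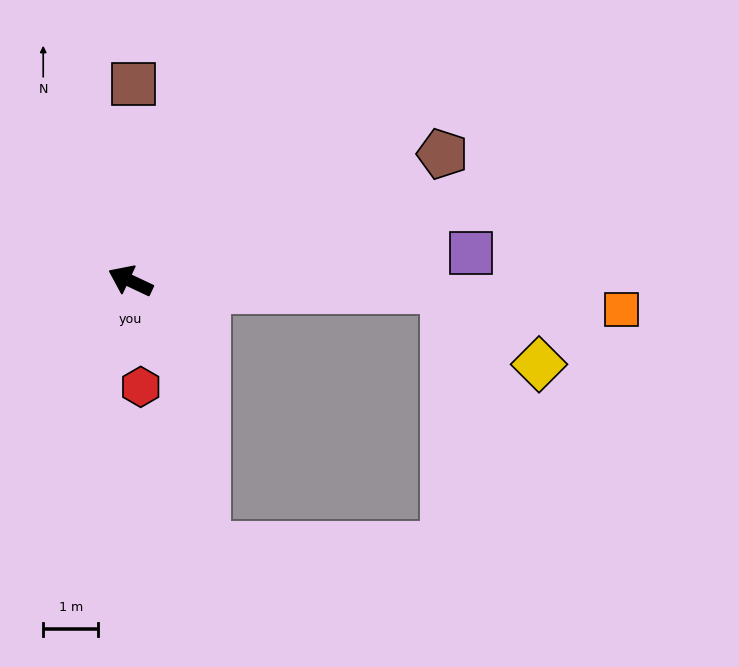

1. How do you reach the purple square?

turn right 150°, forward 6.2 m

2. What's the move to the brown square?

turn right 66°, forward 3.6 m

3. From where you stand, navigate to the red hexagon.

turn left 121°, forward 1.9 m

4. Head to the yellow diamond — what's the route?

blocked — turn right 156°, forward 5.7 m, then turn right 37°, forward 2.2 m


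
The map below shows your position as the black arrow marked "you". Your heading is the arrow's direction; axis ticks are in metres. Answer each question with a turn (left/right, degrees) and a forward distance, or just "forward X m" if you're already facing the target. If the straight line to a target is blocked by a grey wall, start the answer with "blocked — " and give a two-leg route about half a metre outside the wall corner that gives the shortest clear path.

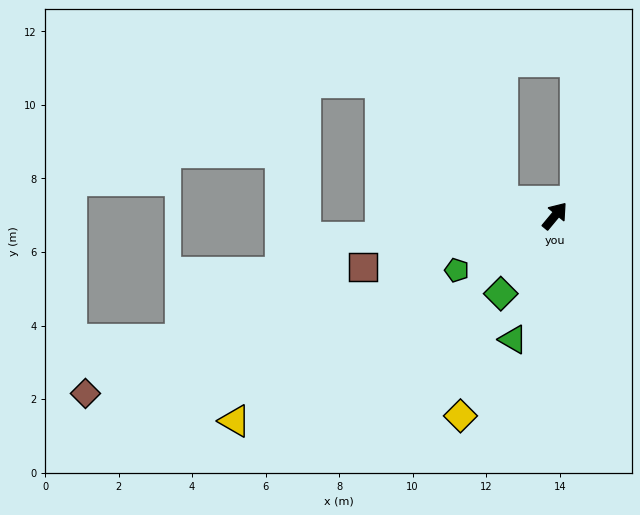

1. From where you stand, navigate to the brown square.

turn left 145°, forward 5.4 m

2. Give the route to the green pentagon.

turn left 159°, forward 3.1 m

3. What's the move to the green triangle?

turn right 159°, forward 3.6 m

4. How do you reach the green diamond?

turn right 175°, forward 2.6 m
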